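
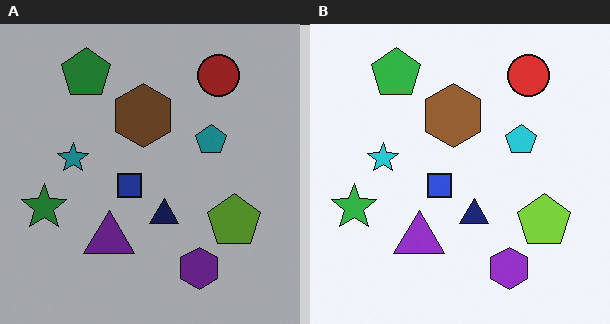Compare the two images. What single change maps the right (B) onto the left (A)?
The image was substantially darkened.

Every pixel — background and shapes alike — is uniformly darkened.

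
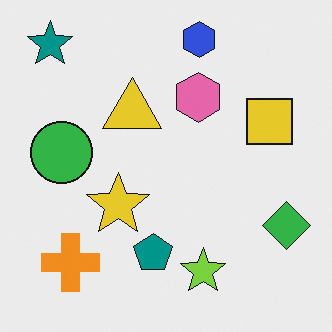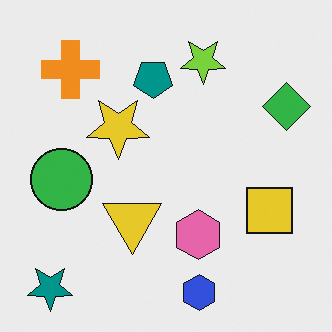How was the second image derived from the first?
The image was flipped vertically (top ↔ bottom).

The blue hexagon is in the top of the first image and the bottom of the second — shapes on opposite sides of the horizontal midline have swapped in a mirror flip.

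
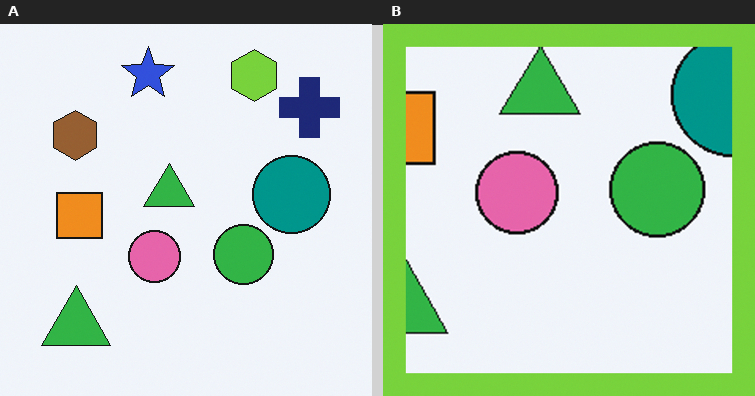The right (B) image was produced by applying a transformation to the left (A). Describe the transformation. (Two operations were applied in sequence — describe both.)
It was cropped tightly and scaled back up, then framed with a lime border.

The visible shapes are larger and the field of view is narrower; shapes near the original edges may be partly or wholly outside the frame — a crop-and-rescale. A solid lime frame runs around the edge of the right (B) image, with the content slightly shrunk inside it.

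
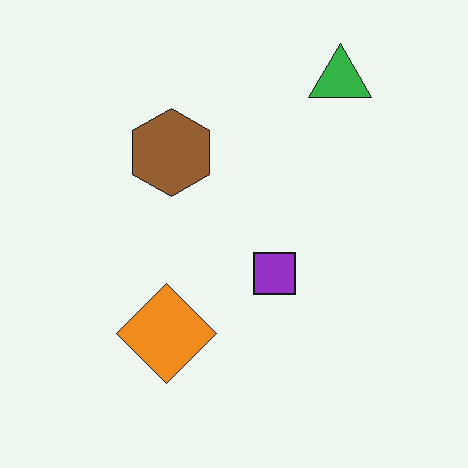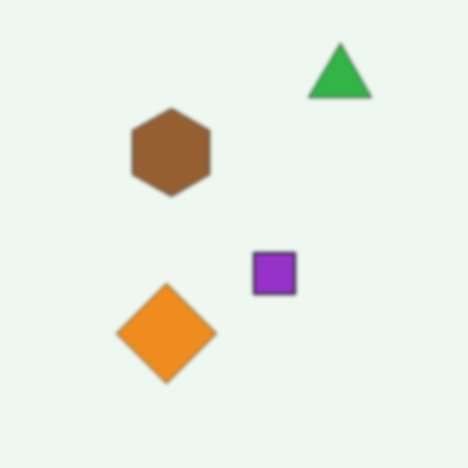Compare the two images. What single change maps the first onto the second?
The image was lightly blurred.

Shape edges and outlines are uniformly softened across the whole image.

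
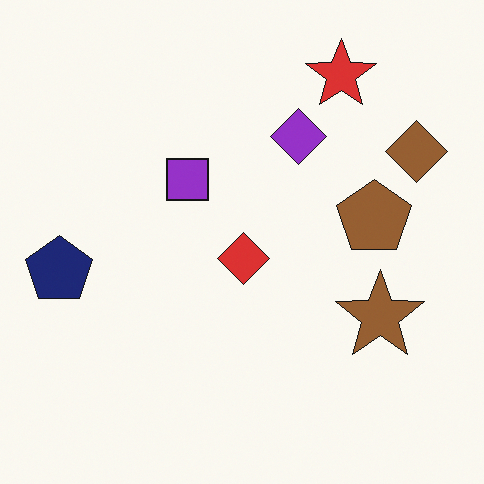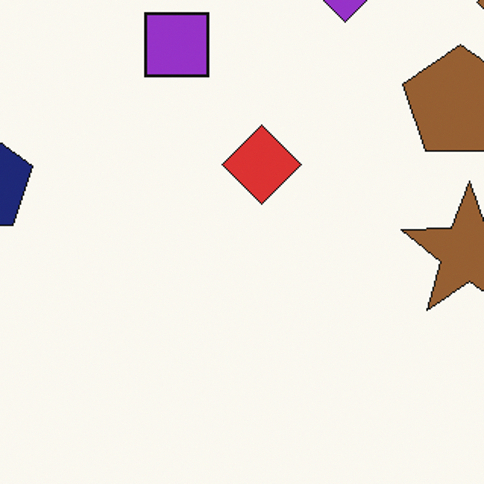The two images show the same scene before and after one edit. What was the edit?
Cropped slightly and scaled back up.

The visible shapes are larger and the field of view is narrower; shapes near the original edges may be partly or wholly outside the frame — a crop-and-rescale.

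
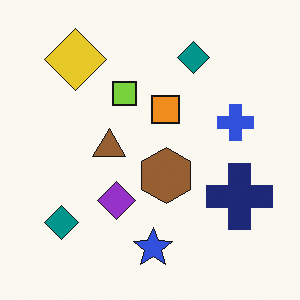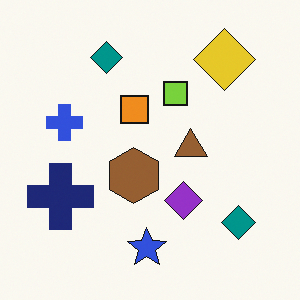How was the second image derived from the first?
It was flipped horizontally (left ↔ right).

The navy cross is in the right of the first image and the left of the second — shapes on opposite sides of the vertical midline have swapped in a mirror flip.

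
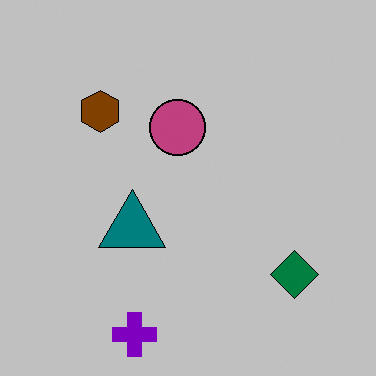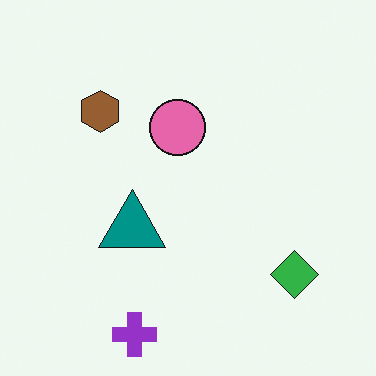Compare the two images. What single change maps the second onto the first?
Aggressively posterized.

Each flat color has snapped to a coarser quantized level — most visibly, the near-white background has dropped to a flat grey.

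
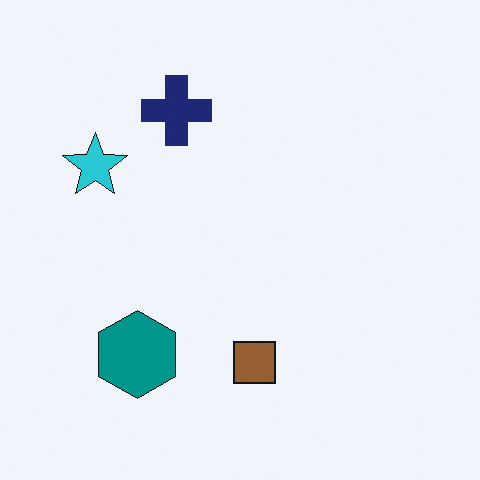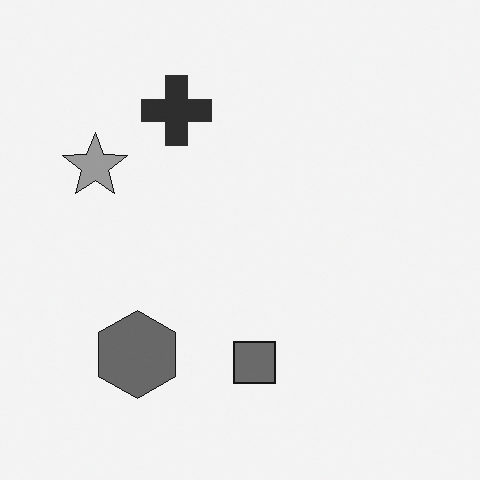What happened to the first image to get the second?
It was converted to grayscale.

All color is removed — every shape is now a shade of grey.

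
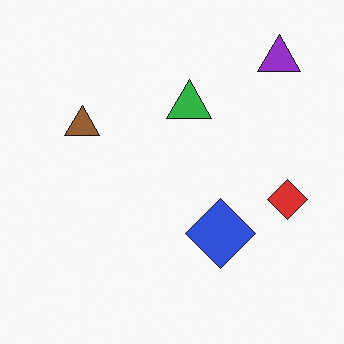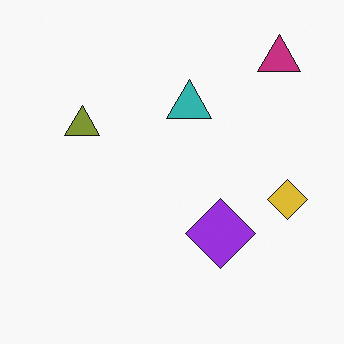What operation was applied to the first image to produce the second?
The second image is the first hue-shifted by a small amount.

Every shape's color has rotated by the same amount around the hue wheel — a uniform hue shift.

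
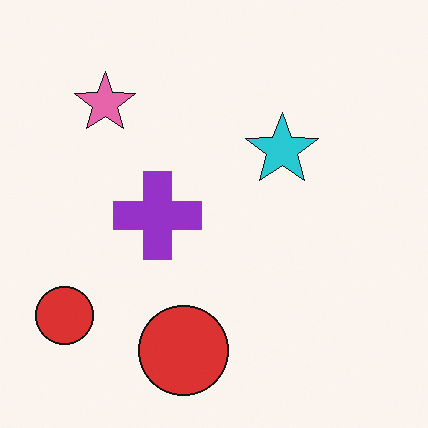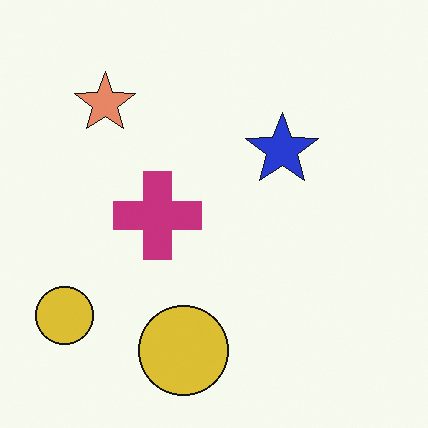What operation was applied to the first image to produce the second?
The image was hue-shifted by a small amount.

Every shape's color has rotated by the same amount around the hue wheel — a uniform hue shift.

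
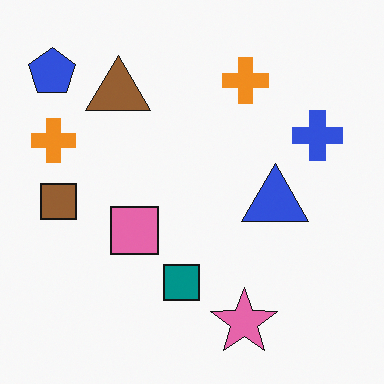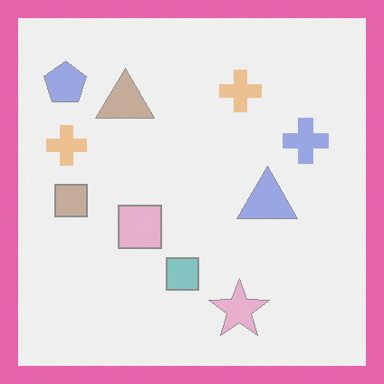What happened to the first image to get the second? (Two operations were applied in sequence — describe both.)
The transformation is: washed out (contrast reduced), then framed with a pink border.

Tones are pushed toward mid-grey across the whole image — a global contrast change. A solid pink frame runs around the edge of the second image, with the content slightly shrunk inside it.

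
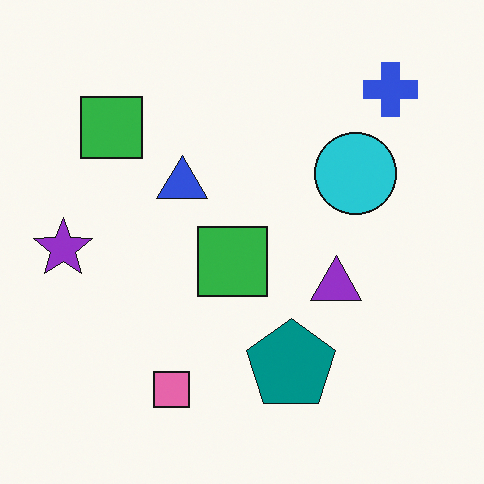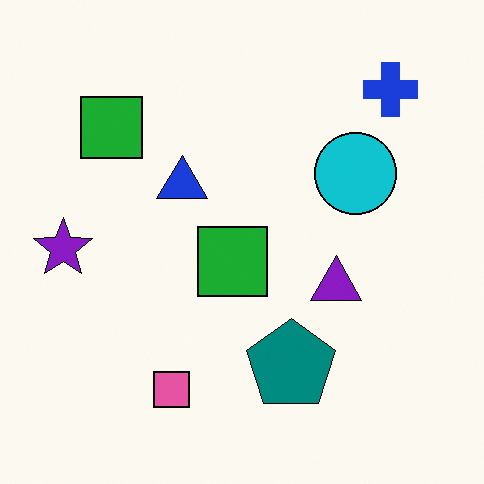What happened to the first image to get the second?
It was given slightly increased contrast.

Tones are pushed away from mid-grey across the whole image — a global contrast change.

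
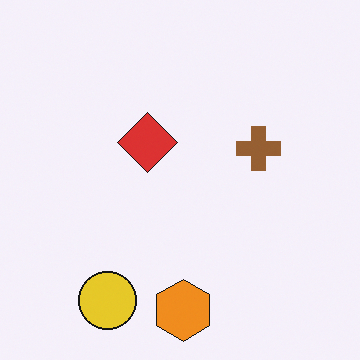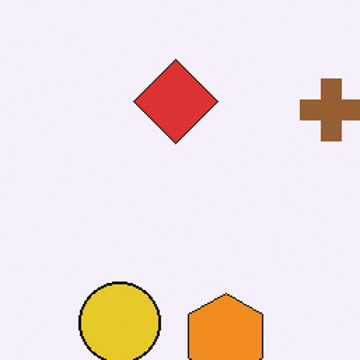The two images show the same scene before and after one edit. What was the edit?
The image was cropped slightly and scaled back up.

The visible shapes are larger and the field of view is narrower; shapes near the original edges may be partly or wholly outside the frame — a crop-and-rescale.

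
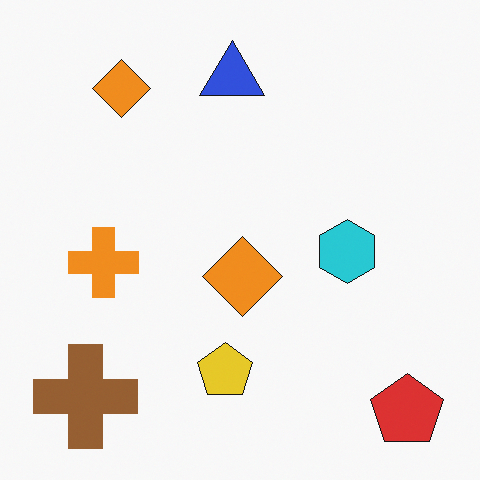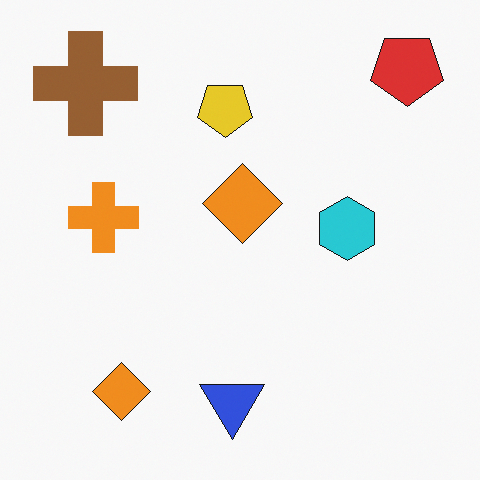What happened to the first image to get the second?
Flipped vertically (top ↔ bottom).

The red pentagon is in the bottom-right of the first image and the top-right of the second — shapes on opposite sides of the horizontal midline have swapped in a mirror flip.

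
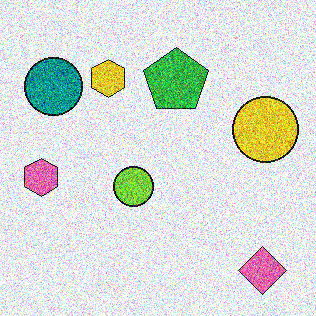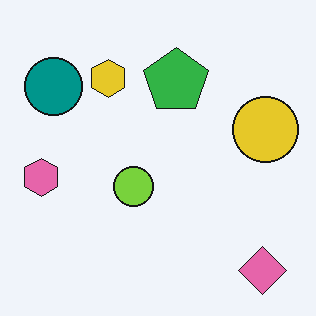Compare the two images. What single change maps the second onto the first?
It was degraded with strong gaussian noise.

Random speckle covers the whole image, including the flat background.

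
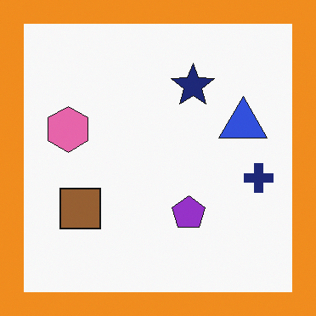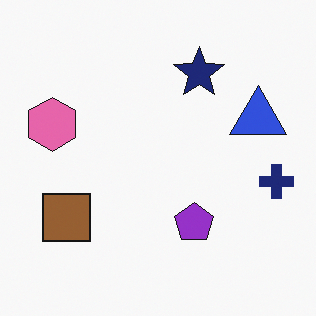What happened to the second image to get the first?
The transformation is: framed with a orange border.

A solid orange frame runs around the edge of the first image, with the content slightly shrunk inside it.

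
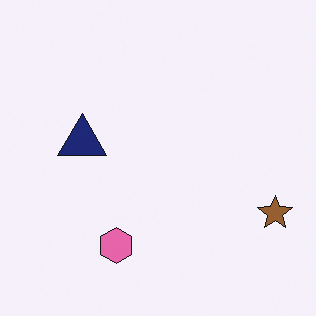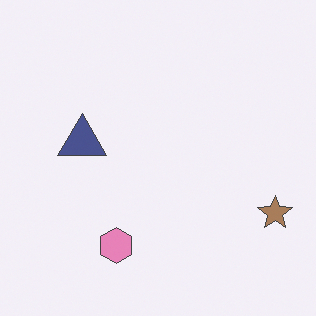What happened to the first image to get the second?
This is the original image given slightly reduced contrast.

Tones are pushed toward mid-grey across the whole image — a global contrast change.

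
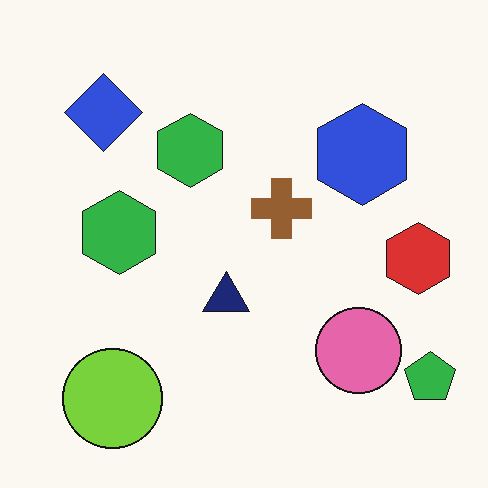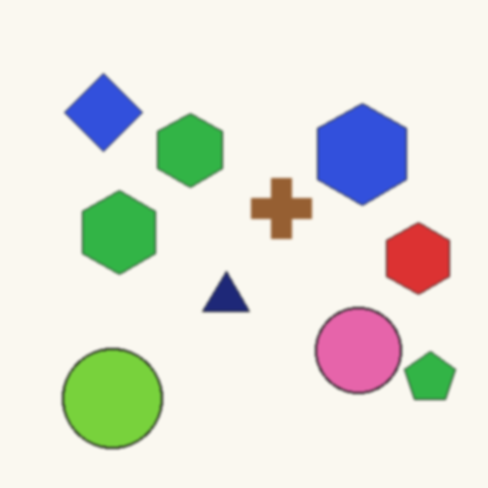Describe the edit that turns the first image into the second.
The image was given a subtle gaussian blur.

Shape edges and outlines are uniformly softened across the whole image.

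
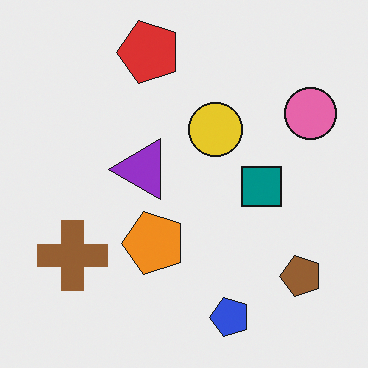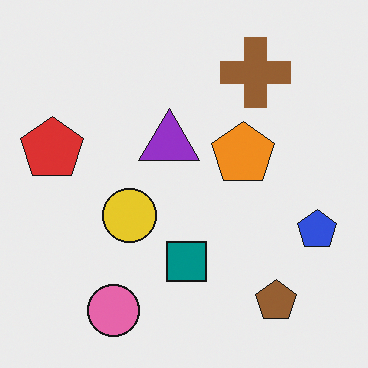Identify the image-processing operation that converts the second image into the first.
It was transposed (reflected across the top-left ↔ bottom-right diagonal).

Shapes have swapped their row and column positions — what was in the top-right is now in the bottom-left — a diagonal reflection.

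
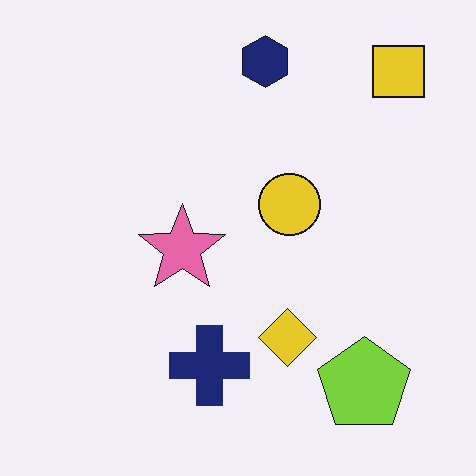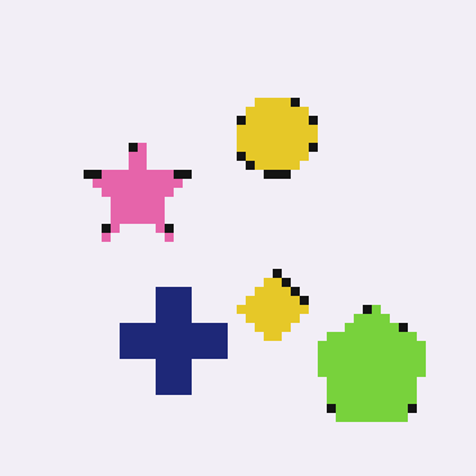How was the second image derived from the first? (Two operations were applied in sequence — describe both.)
The transformation is: pixelated into visible square blocks, then cropped to a modestly smaller region and rescaled.

Shapes are reduced to large square blocks; fine edges and outlines are lost — a downscale-then-upscale (mosaic) effect. The visible shapes are larger and the field of view is narrower; shapes near the original edges may be partly or wholly outside the frame — a crop-and-rescale.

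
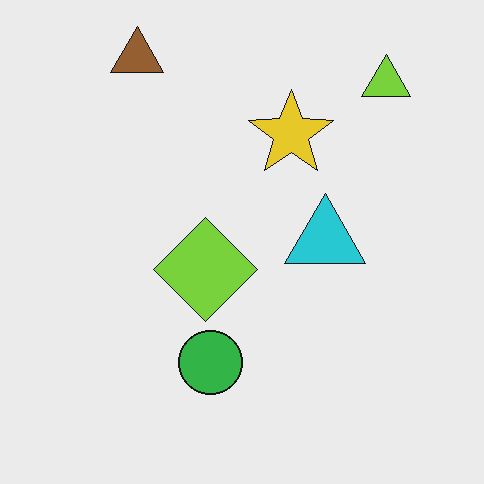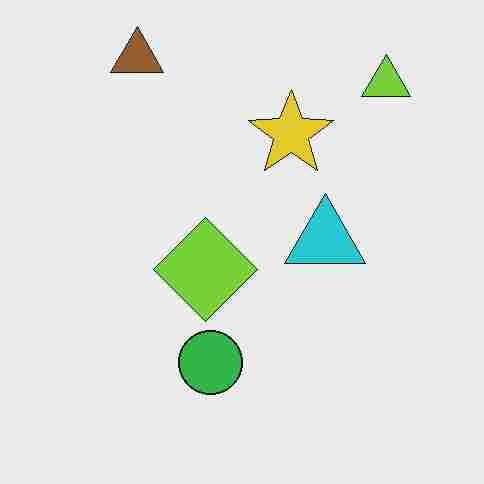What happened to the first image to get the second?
The transformation is: heavily JPEG-compressed with obvious blocking artifacts.

Blocky 8×8 compression artifacts appear around shape edges and the flat background shows ringing — characteristic JPEG degradation.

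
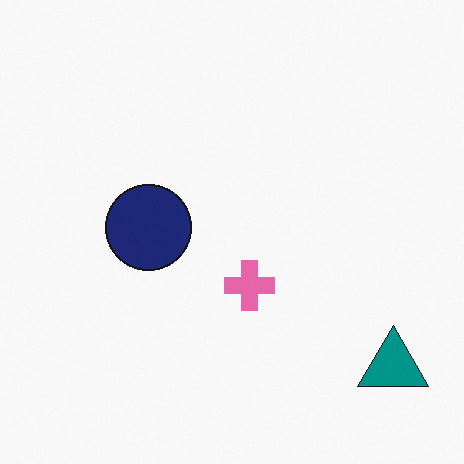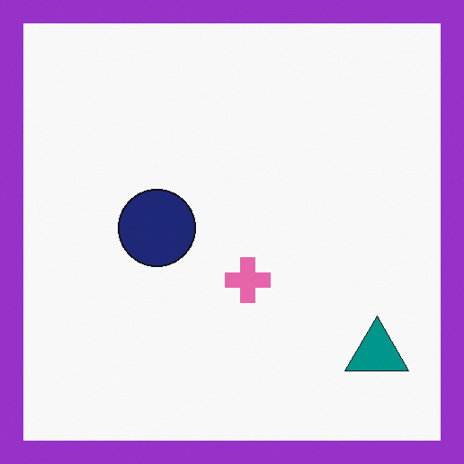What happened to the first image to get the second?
The second image is the first framed with a purple border.

A solid purple frame runs around the edge of the second image, with the content slightly shrunk inside it.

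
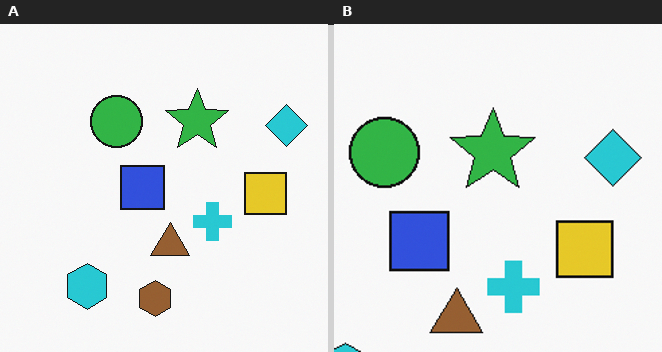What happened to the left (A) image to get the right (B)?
Cropped slightly and scaled back up.

The visible shapes are larger and the field of view is narrower; shapes near the original edges may be partly or wholly outside the frame — a crop-and-rescale.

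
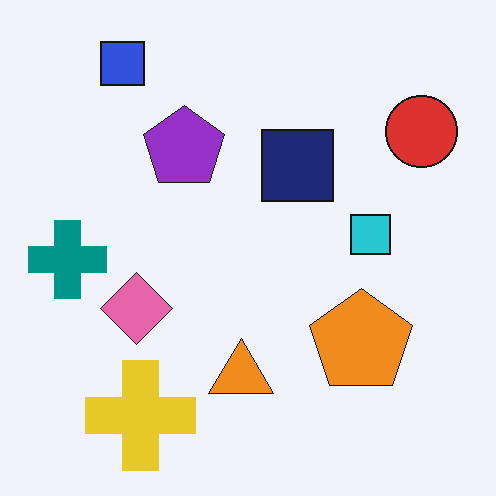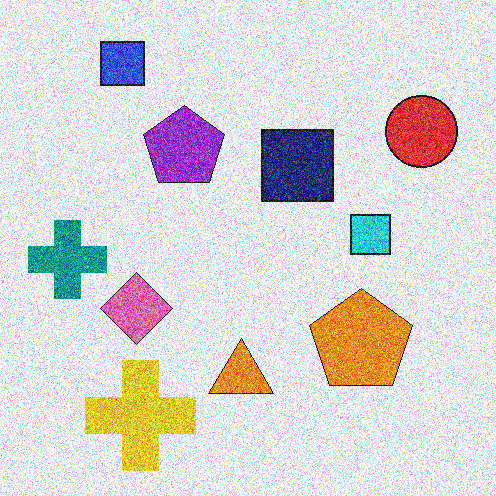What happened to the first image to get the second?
The second image is the first degraded with a thick layer of grain.

Random speckle covers the whole image, including the flat background.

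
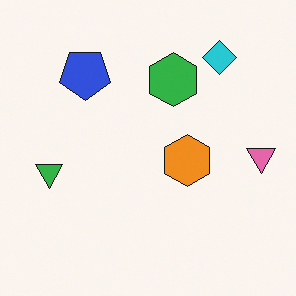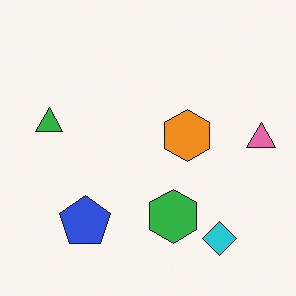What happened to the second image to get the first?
This is the original image flipped vertically (top ↔ bottom).

The cyan diamond is in the bottom-right of the second image and the top-right of the first — shapes on opposite sides of the horizontal midline have swapped in a mirror flip.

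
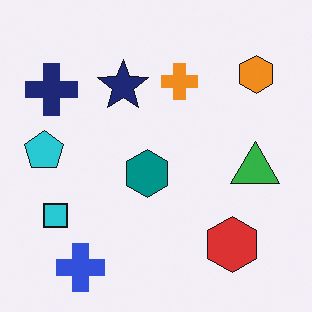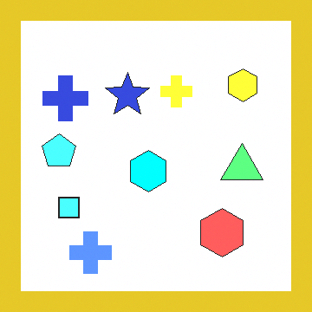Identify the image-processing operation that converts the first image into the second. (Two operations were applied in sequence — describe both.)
This is the original image substantially brightened, then framed with a yellow border.

Every pixel — background and shapes alike — is uniformly brightened. A solid yellow frame runs around the edge of the second image, with the content slightly shrunk inside it.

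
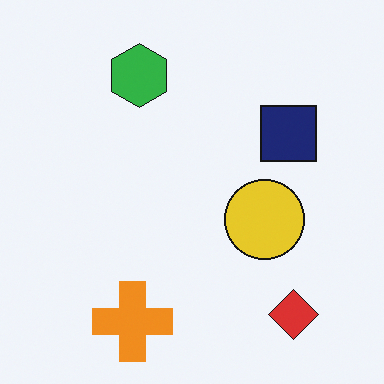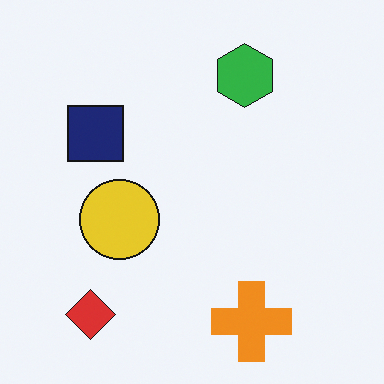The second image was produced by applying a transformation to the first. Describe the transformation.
It was flipped horizontally (left ↔ right).

The red diamond is in the bottom-right of the first image and the bottom-left of the second — shapes on opposite sides of the vertical midline have swapped in a mirror flip.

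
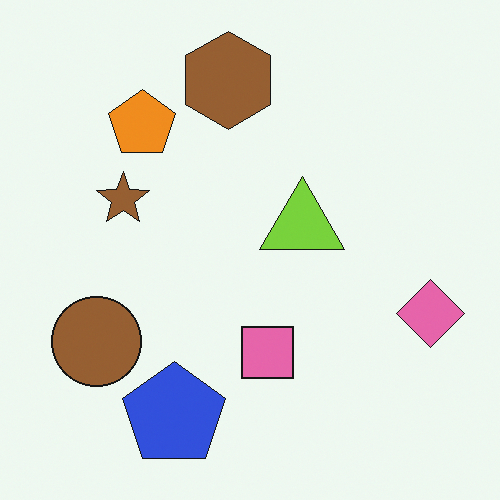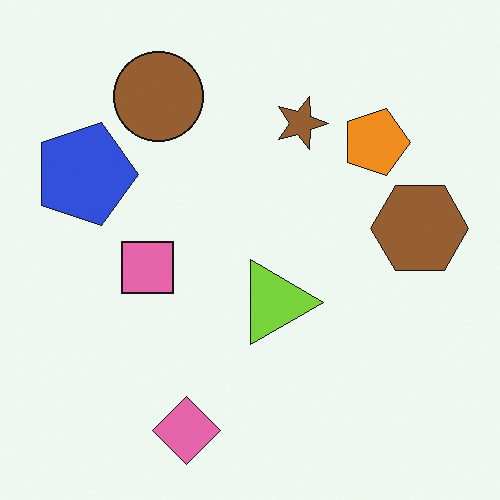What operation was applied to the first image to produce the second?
It was rotated 90° clockwise.

The pink diamond sits in the right of the first image and the bottom of the second — consistent with a whole-image 90° clockwise rotation.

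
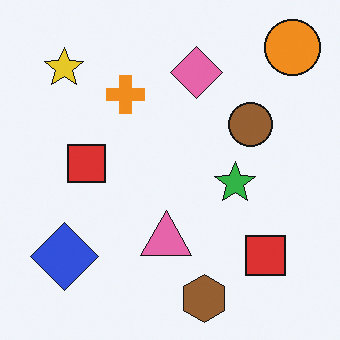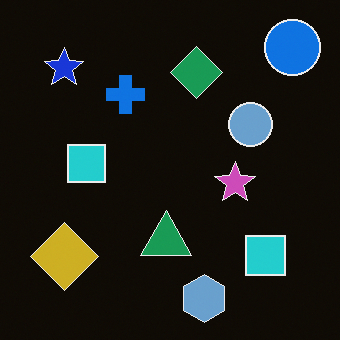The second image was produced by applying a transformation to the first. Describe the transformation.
Color-inverted (negative).

The light background has become dark and every shape's color is its complement — a photographic negative.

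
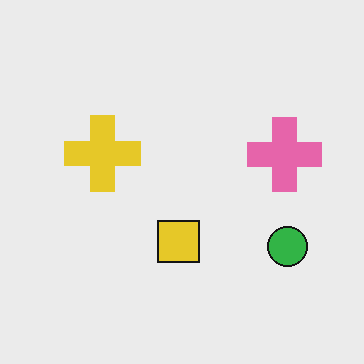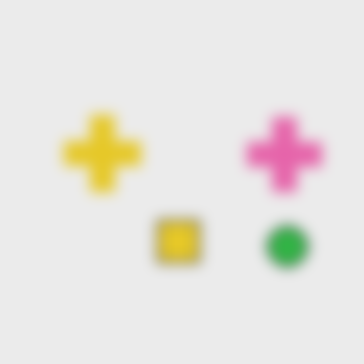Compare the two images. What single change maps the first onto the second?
The second image is the first heavily blurred.

Shape edges and outlines are uniformly softened across the whole image.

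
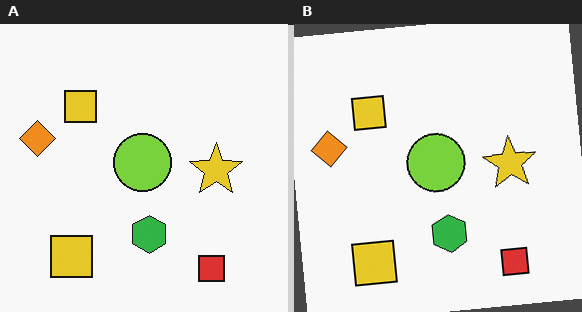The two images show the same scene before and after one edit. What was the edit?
This is the original image rotated counter-clockwise by a small amount.

Every shape is tilted by the same angle and the image corners show triangular fill wedges — a whole-image rotation by a non-right angle.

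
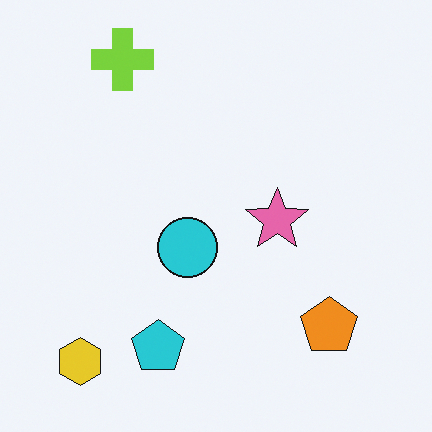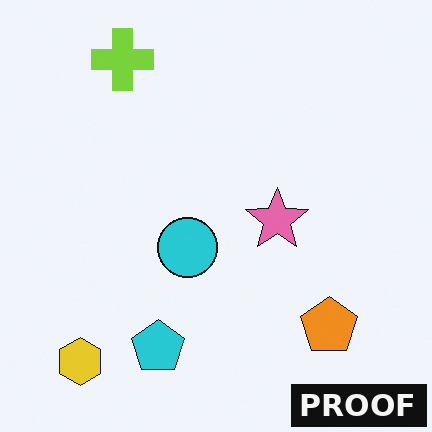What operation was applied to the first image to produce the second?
The image was watermarked with the text "PROOF" in the lower-right corner.

A dark label reading "PROOF" appears in the lower-right corner.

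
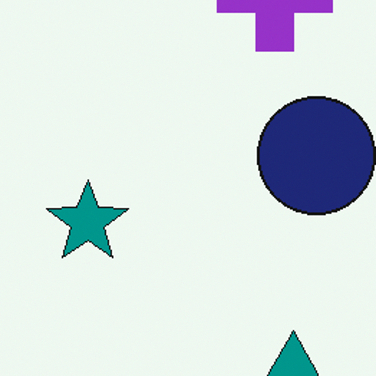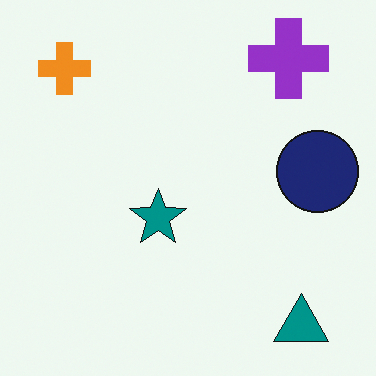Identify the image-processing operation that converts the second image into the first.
The transformation is: cropped to a modestly smaller region and rescaled.

The visible shapes are larger and the field of view is narrower; shapes near the original edges may be partly or wholly outside the frame — a crop-and-rescale.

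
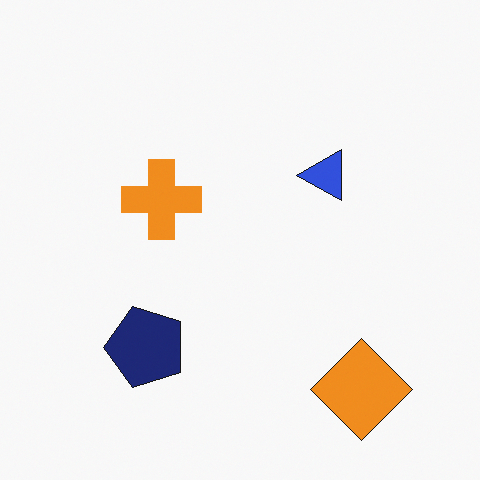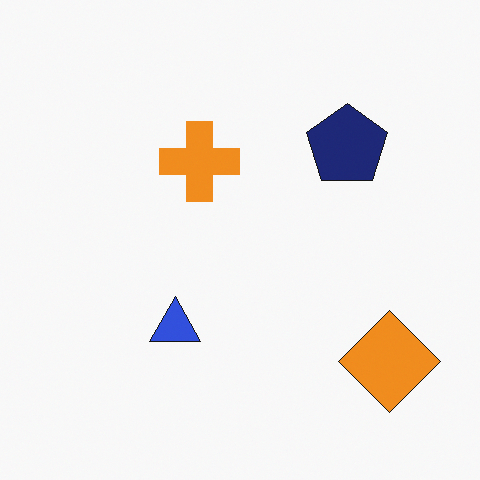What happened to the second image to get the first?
The first image is the second transposed (reflected across the top-left ↔ bottom-right diagonal).

Shapes have swapped their row and column positions — what was in the top-right is now in the bottom-left — a diagonal reflection.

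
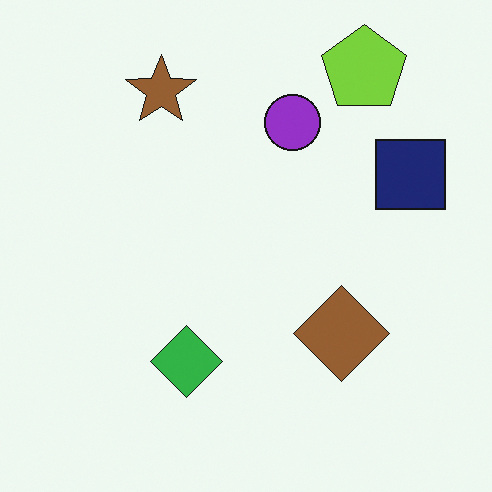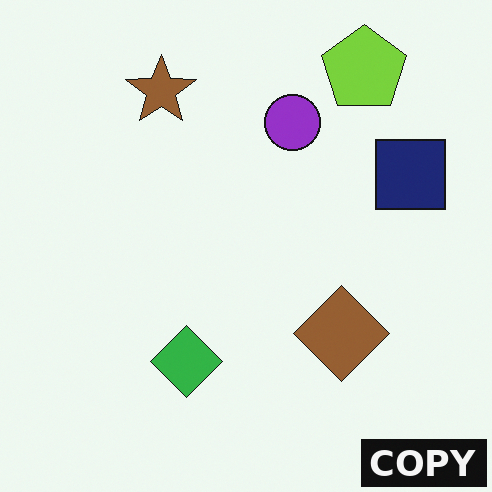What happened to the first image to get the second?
This is the original image watermarked with the text "COPY" in the lower-right corner.

A dark label reading "COPY" appears in the lower-right corner.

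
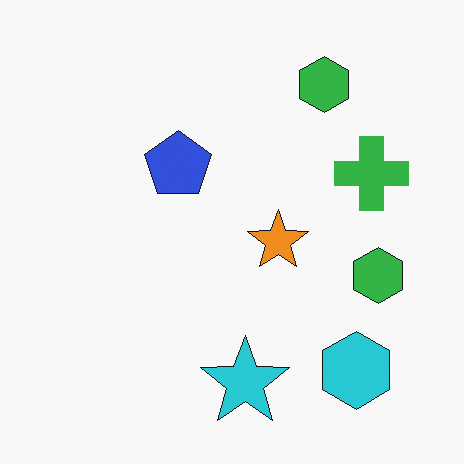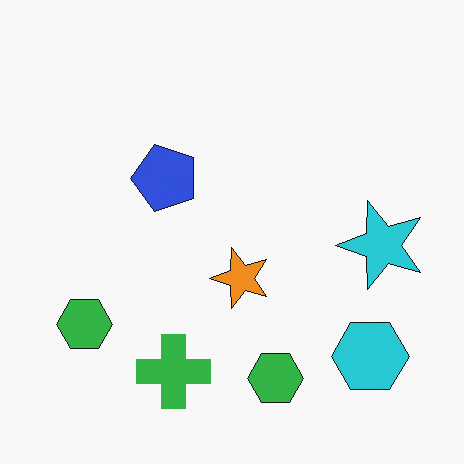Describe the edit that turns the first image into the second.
The second image is the first transposed (reflected across the top-left ↔ bottom-right diagonal).

Shapes have swapped their row and column positions — what was in the top-right is now in the bottom-left — a diagonal reflection.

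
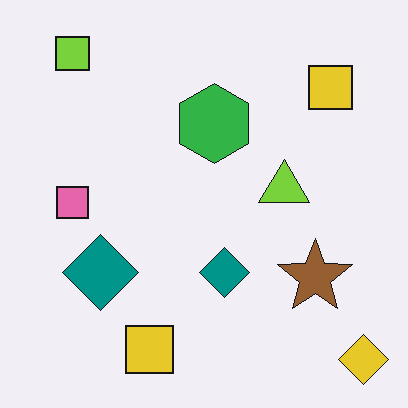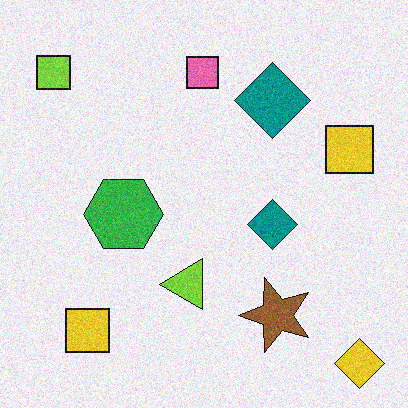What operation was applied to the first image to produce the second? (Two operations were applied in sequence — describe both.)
Transposed (reflected across the top-left ↔ bottom-right diagonal), then degraded with moderate additive noise.

Shapes have swapped their row and column positions — what was in the top-right is now in the bottom-left — a diagonal reflection. Random speckle covers the whole image, including the flat background.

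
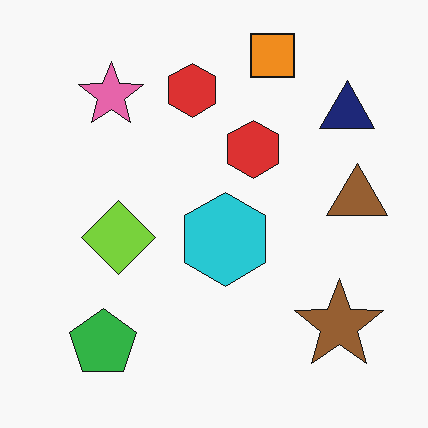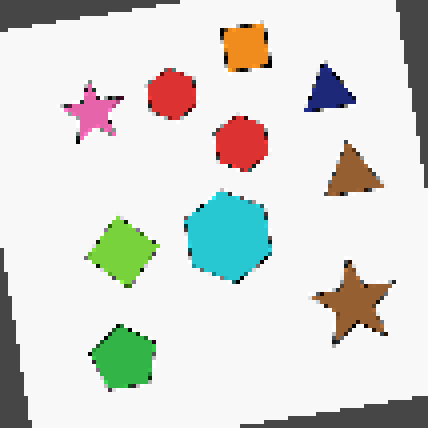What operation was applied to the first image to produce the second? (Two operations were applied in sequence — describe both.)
The transformation is: rotated counter-clockwise by a few degrees, then lightly pixelated (a mild mosaic effect).

Every shape is tilted by the same angle and the image corners show triangular fill wedges — a whole-image rotation by a non-right angle. Shapes are reduced to large square blocks; fine edges and outlines are lost — a downscale-then-upscale (mosaic) effect.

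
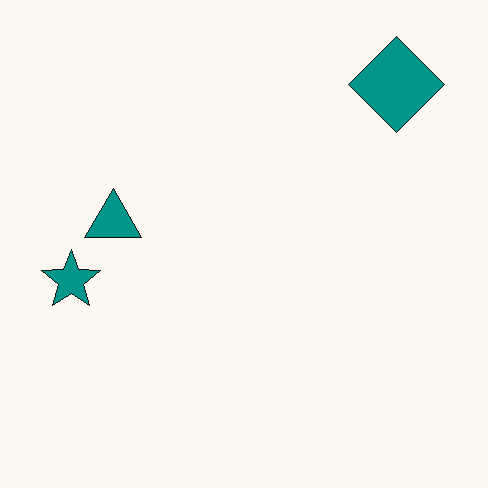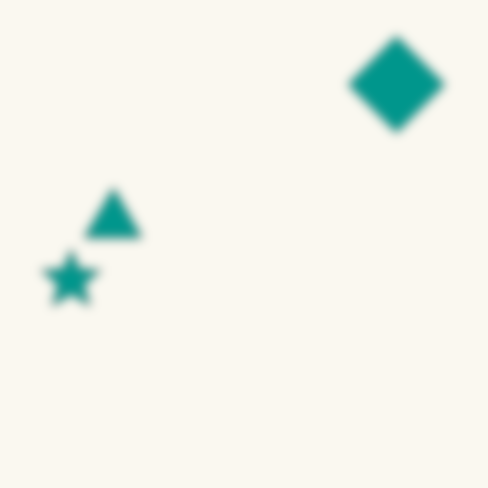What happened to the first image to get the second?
The second image is the first heavily blurred.

Shape edges and outlines are uniformly softened across the whole image.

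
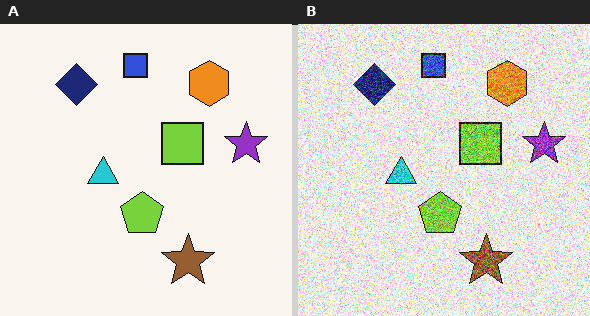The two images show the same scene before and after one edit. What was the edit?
It was degraded with strong gaussian noise.

Random speckle covers the whole image, including the flat background.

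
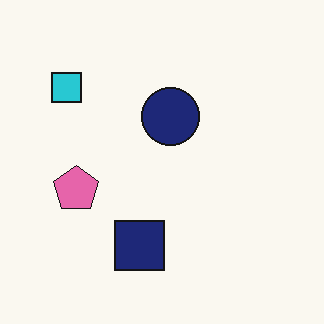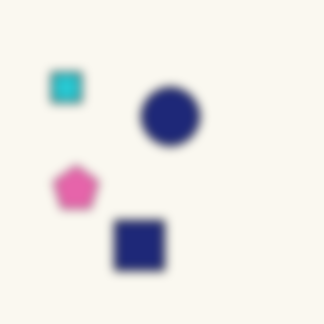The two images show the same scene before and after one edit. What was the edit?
The transformation is: heavily blurred.

Shape edges and outlines are uniformly softened across the whole image.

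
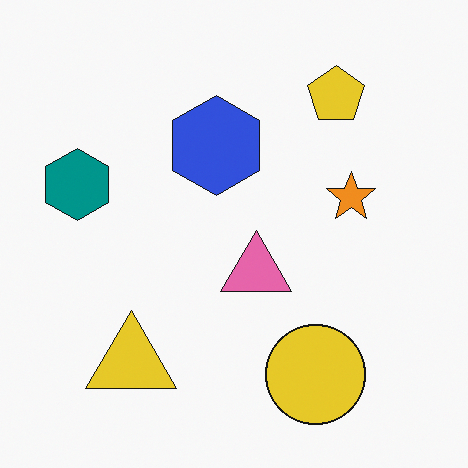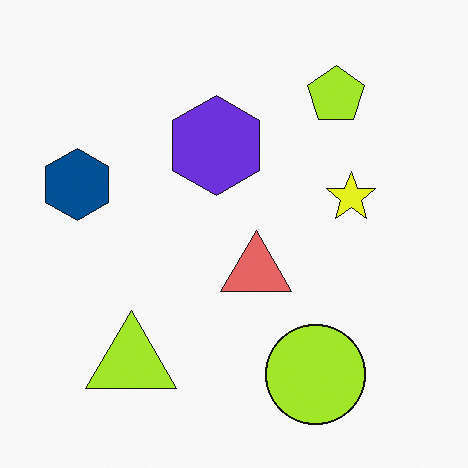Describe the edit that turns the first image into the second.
The second image is the first hue-shifted slightly.

Every shape's color has rotated by the same amount around the hue wheel — a uniform hue shift.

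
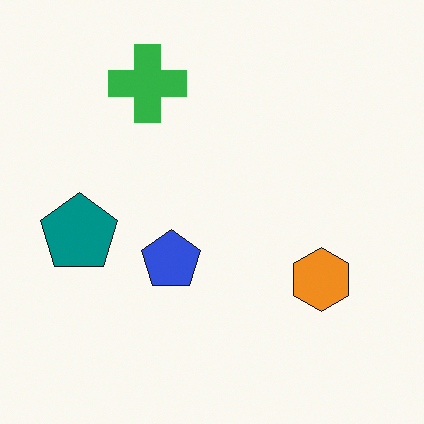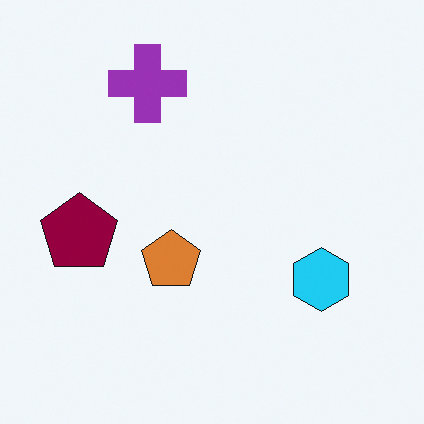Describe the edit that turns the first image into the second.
Hue-shifted through roughly half the color wheel.

Every shape's color has rotated by the same amount around the hue wheel — a uniform hue shift.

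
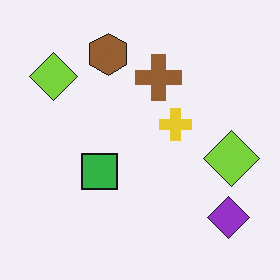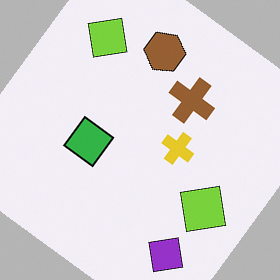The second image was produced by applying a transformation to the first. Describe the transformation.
Rotated clockwise by a large amount — several tens of degrees.

Every shape is tilted by the same angle and the image corners show triangular fill wedges — a whole-image rotation by a non-right angle.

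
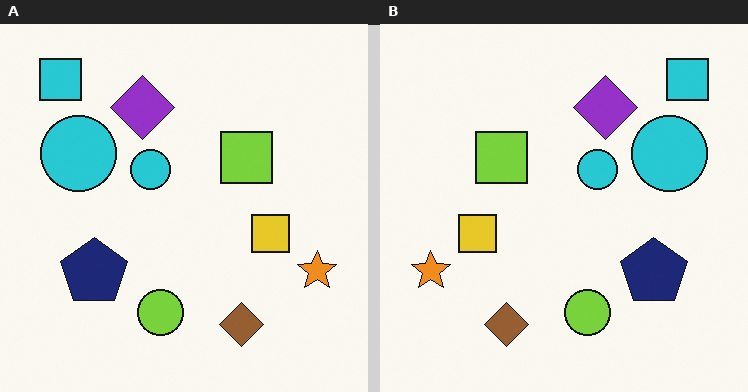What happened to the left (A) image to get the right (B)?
It was flipped horizontally (left ↔ right).

The orange star is in the bottom-right of the left (A) image and the bottom-left of the right (B) — shapes on opposite sides of the vertical midline have swapped in a mirror flip.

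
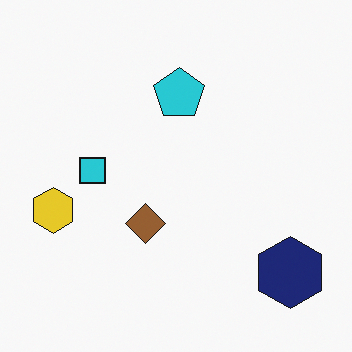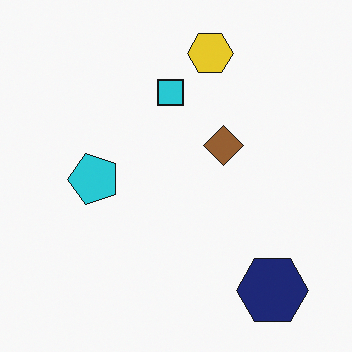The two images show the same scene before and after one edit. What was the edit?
It was transposed (reflected across the top-left ↔ bottom-right diagonal).

Shapes have swapped their row and column positions — what was in the top-right is now in the bottom-left — a diagonal reflection.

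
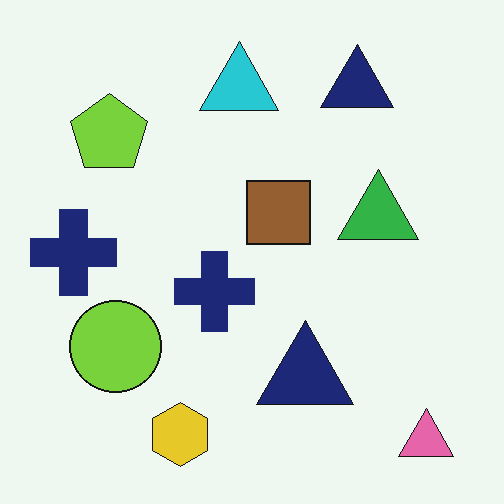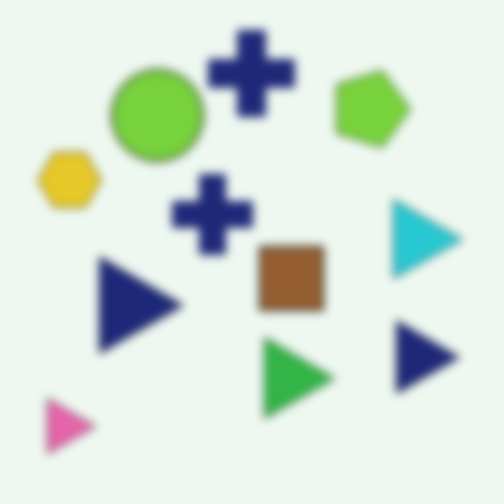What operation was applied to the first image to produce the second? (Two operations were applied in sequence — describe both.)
The second image is the first moderately blurred, then rotated 90° clockwise.

Shape edges and outlines are uniformly softened across the whole image. The pink triangle sits in the bottom-right of the first image and the bottom-left of the second — consistent with a whole-image 90° clockwise rotation.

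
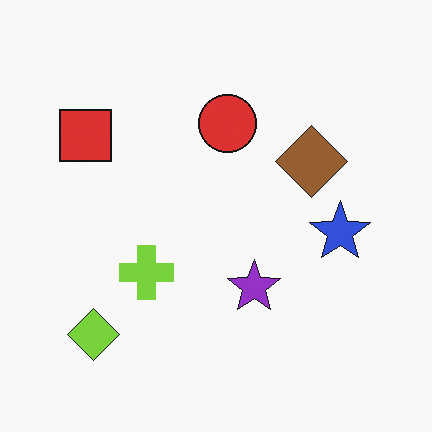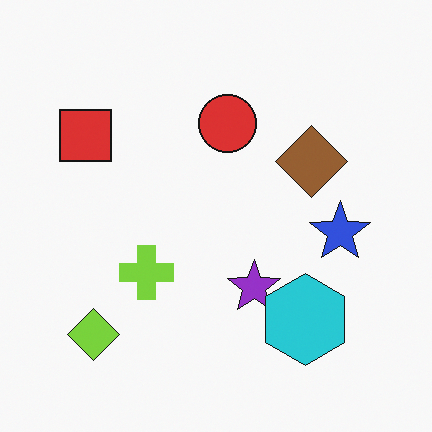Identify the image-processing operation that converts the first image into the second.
Overlaid with an additional cyan hexagon.

A cyan hexagon appears in the second image that is absent from the first.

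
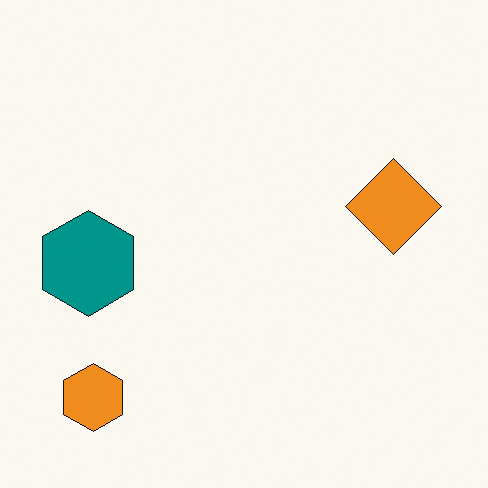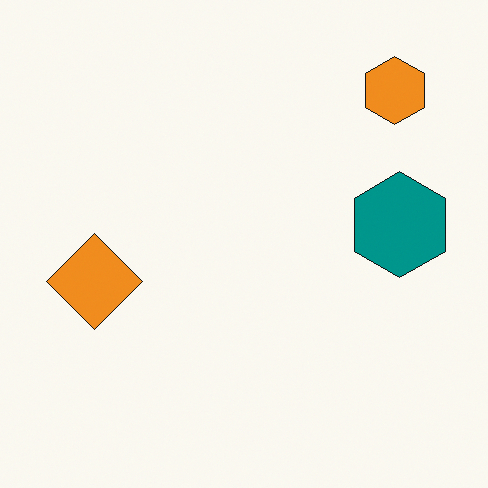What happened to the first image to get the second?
The transformation is: rotated 180°.

The orange hexagon sits in the bottom-left of the first image and the top-right of the second — consistent with a whole-image 180° rotation.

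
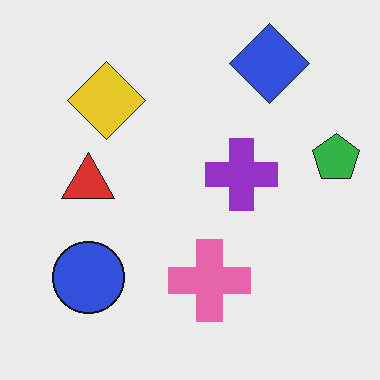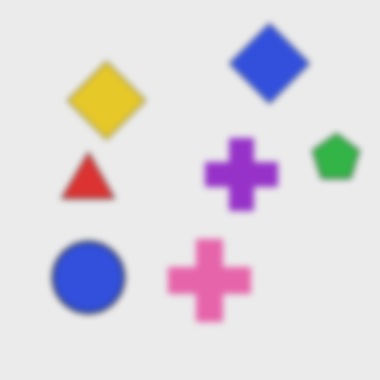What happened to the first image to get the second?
The transformation is: noticeably gaussian-blurred.

Shape edges and outlines are uniformly softened across the whole image.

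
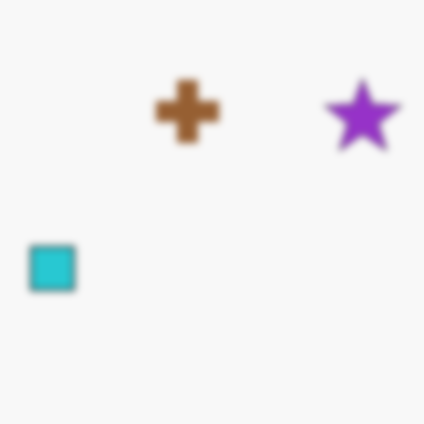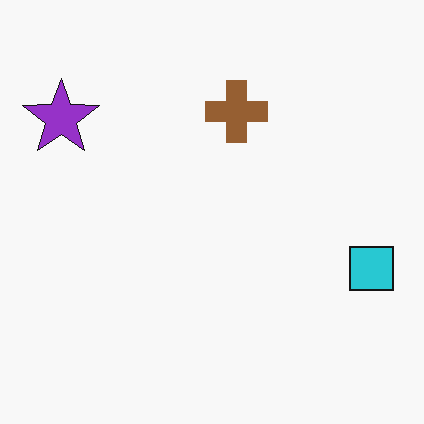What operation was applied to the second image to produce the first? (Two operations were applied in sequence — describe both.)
The transformation is: flipped horizontally (left ↔ right), then moderately blurred.

The cyan square is in the right of the second image and the left of the first — shapes on opposite sides of the vertical midline have swapped in a mirror flip. Shape edges and outlines are uniformly softened across the whole image.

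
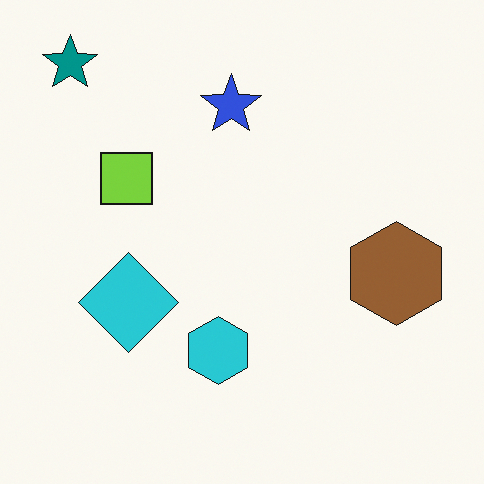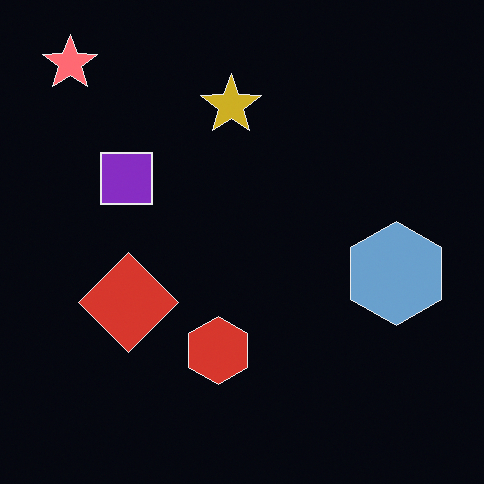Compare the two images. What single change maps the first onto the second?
The transformation is: color-inverted (negative).

The light background has become dark and every shape's color is its complement — a photographic negative.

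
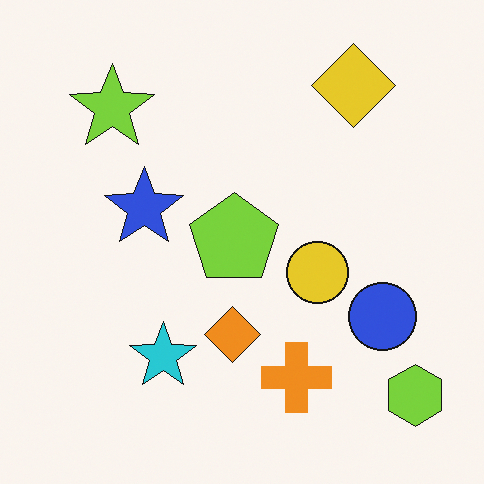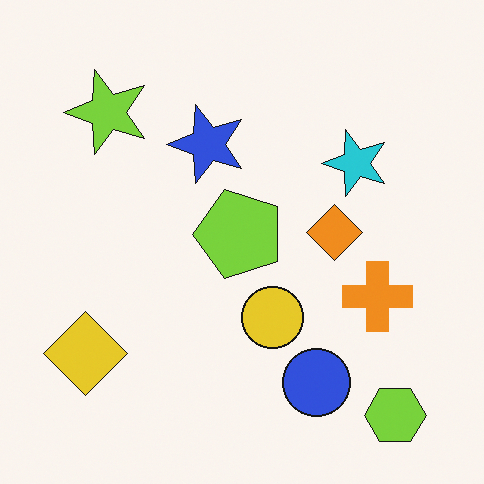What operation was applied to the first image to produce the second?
This is the original image transposed (reflected across the top-left ↔ bottom-right diagonal).

Shapes have swapped their row and column positions — what was in the top-right is now in the bottom-left — a diagonal reflection.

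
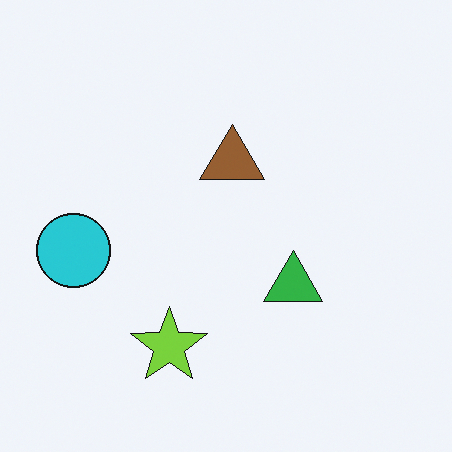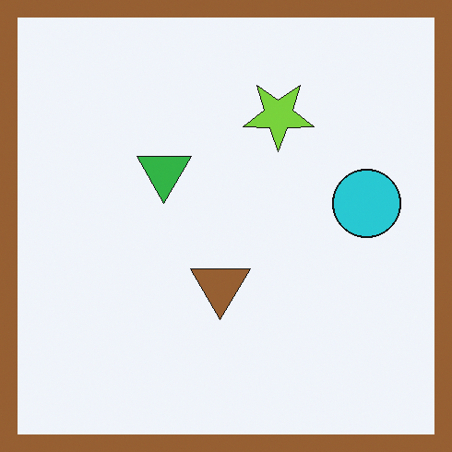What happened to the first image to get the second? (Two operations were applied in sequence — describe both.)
The transformation is: rotated 180°, then framed with a brown border.

The cyan circle sits in the left of the first image and the right of the second — consistent with a whole-image 180° rotation. A solid brown frame runs around the edge of the second image, with the content slightly shrunk inside it.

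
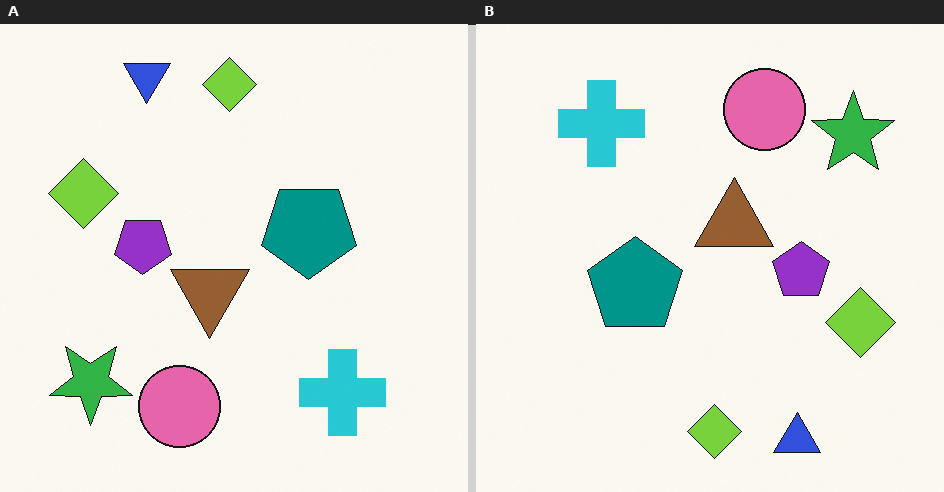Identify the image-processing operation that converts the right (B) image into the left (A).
Rotated 180°.

The blue triangle sits in the bottom-right of the right (B) image and the top-left of the left (A) — consistent with a whole-image 180° rotation.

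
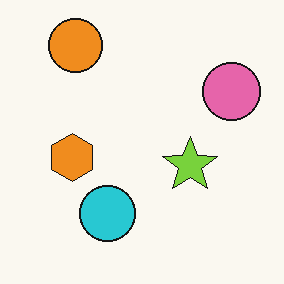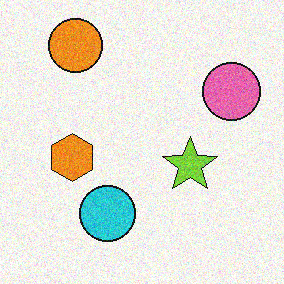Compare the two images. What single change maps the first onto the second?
The second image is the first degraded with visible gaussian noise.

Random speckle covers the whole image, including the flat background.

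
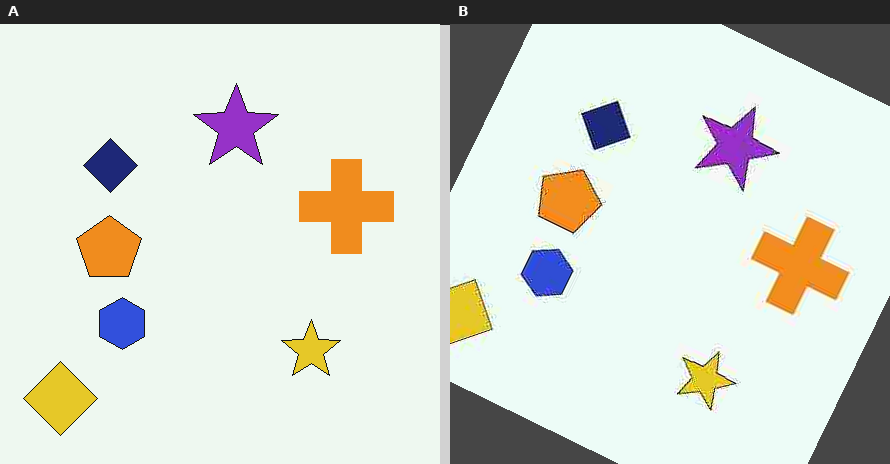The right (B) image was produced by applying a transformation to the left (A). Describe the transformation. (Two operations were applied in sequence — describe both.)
The transformation is: heavily JPEG-compressed with obvious blocking artifacts, then rotated clockwise by a clearly visible amount.

Blocky 8×8 compression artifacts appear around shape edges and the flat background shows ringing — characteristic JPEG degradation. Every shape is tilted by the same angle and the image corners show triangular fill wedges — a whole-image rotation by a non-right angle.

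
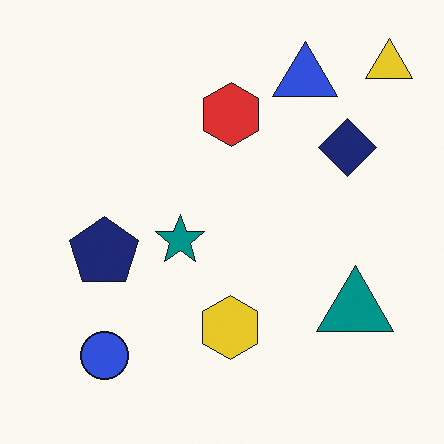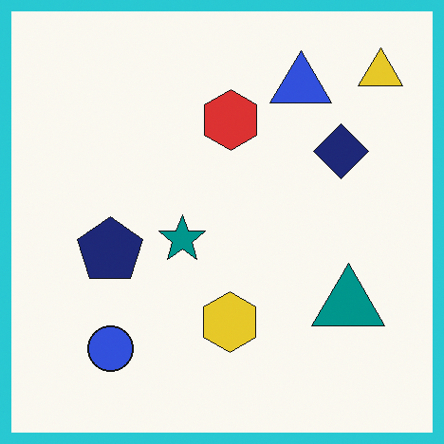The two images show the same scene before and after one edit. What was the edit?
The image was framed with a cyan border.

A solid cyan frame runs around the edge of the second image, with the content slightly shrunk inside it.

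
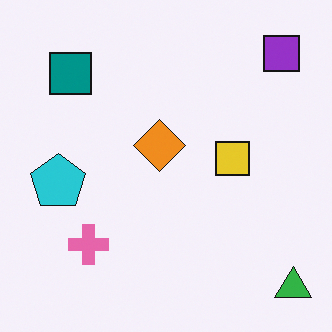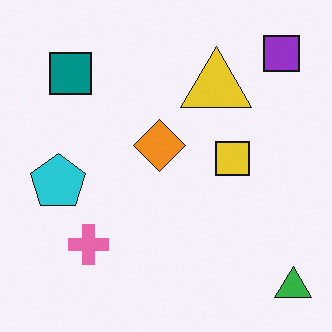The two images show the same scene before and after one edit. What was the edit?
It was overlaid with an additional yellow triangle.

A yellow triangle appears in the second image that is absent from the first.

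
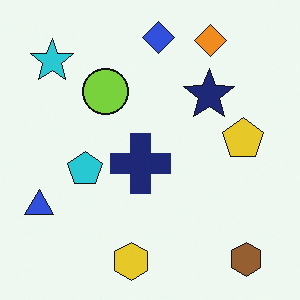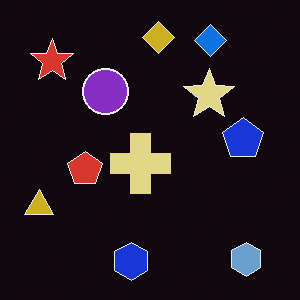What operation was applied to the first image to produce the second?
This is the original image color-inverted (negative).

The light background has become dark and every shape's color is its complement — a photographic negative.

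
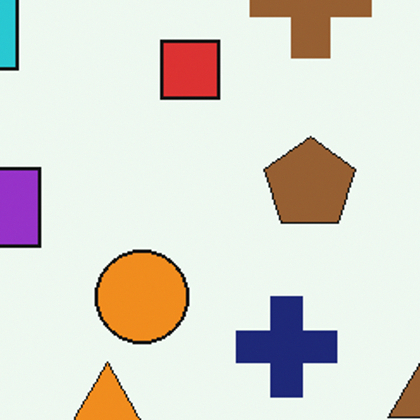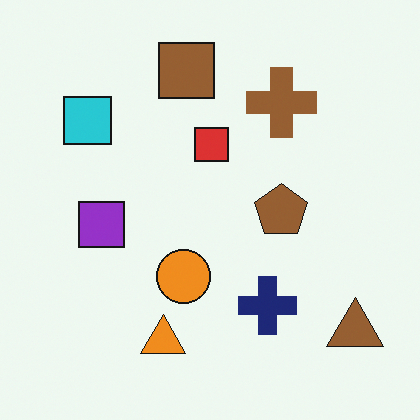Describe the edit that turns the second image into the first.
The first image is the second cropped to a noticeably smaller region and rescaled.

The visible shapes are larger and the field of view is narrower; shapes near the original edges may be partly or wholly outside the frame — a crop-and-rescale.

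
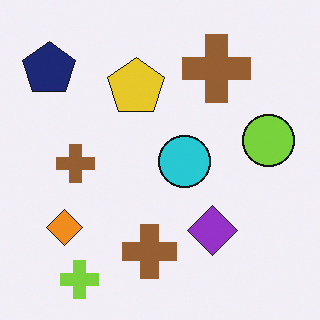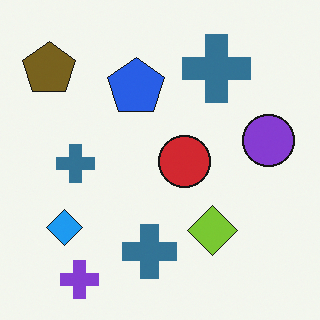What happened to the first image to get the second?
This is the original image hue-shifted by a large amount.

Every shape's color has rotated by the same amount around the hue wheel — a uniform hue shift.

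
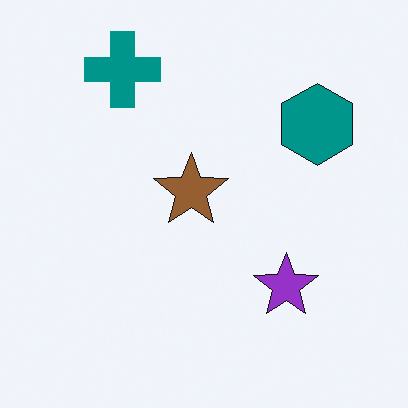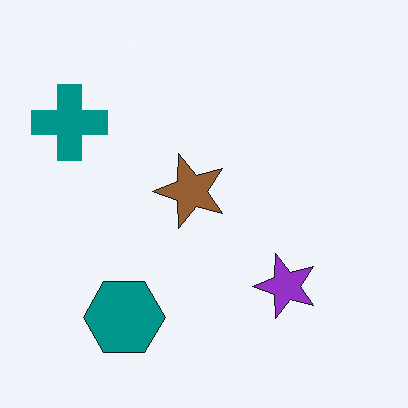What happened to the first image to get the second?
Transposed (reflected across the top-left ↔ bottom-right diagonal).

Shapes have swapped their row and column positions — what was in the top-right is now in the bottom-left — a diagonal reflection.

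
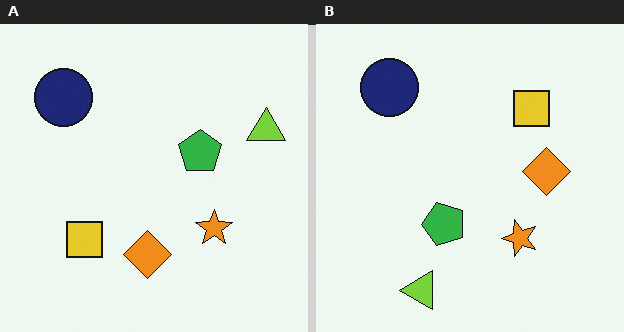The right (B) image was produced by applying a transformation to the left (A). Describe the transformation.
Transposed (reflected across the top-left ↔ bottom-right diagonal).

Shapes have swapped their row and column positions — what was in the top-right is now in the bottom-left — a diagonal reflection.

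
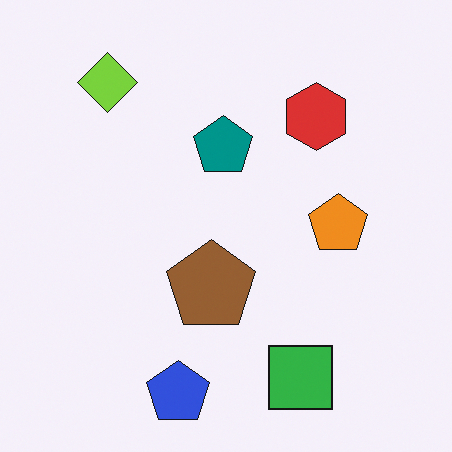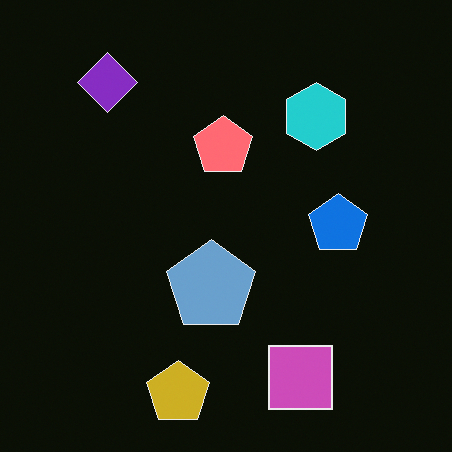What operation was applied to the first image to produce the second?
Color-inverted (negative).

The light background has become dark and every shape's color is its complement — a photographic negative.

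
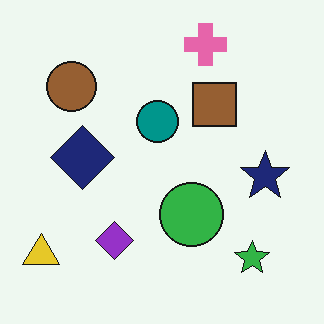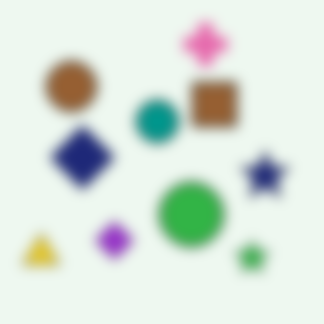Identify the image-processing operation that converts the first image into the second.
Strongly gaussian-blurred.

Shape edges and outlines are uniformly softened across the whole image.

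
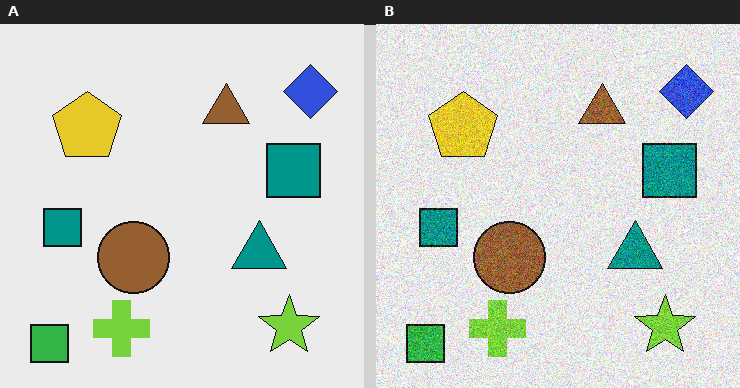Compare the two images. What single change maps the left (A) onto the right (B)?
The image was degraded with a thick layer of grain.

Random speckle covers the whole image, including the flat background.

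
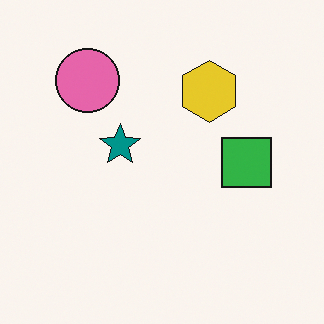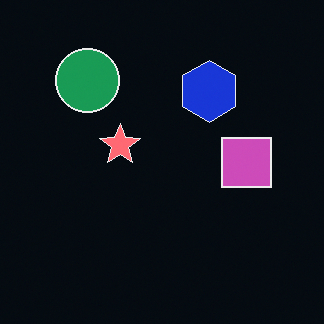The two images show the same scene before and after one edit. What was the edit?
It was color-inverted (negative).

The light background has become dark and every shape's color is its complement — a photographic negative.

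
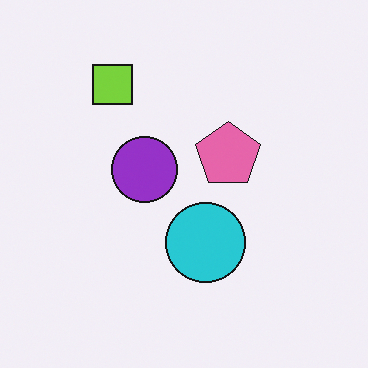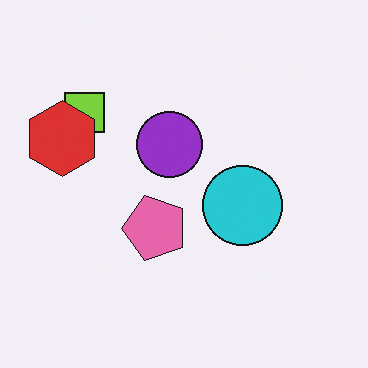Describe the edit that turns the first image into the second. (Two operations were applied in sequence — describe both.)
It was transposed (reflected across the top-left ↔ bottom-right diagonal), then overlaid with an additional red hexagon.

Shapes have swapped their row and column positions — what was in the top-right is now in the bottom-left — a diagonal reflection. A red hexagon appears in the second image that is absent from the first.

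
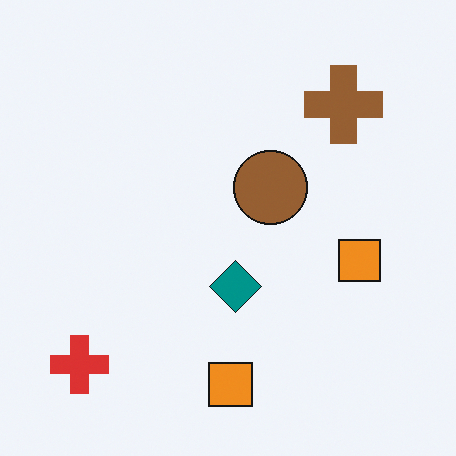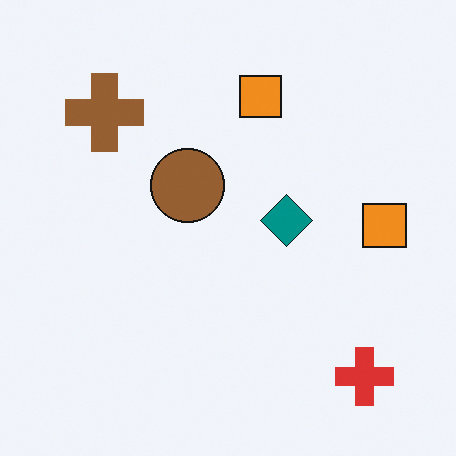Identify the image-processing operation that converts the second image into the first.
The transformation is: rotated 90° clockwise.

The red cross sits in the bottom-right of the second image and the bottom-left of the first — consistent with a whole-image 90° clockwise rotation.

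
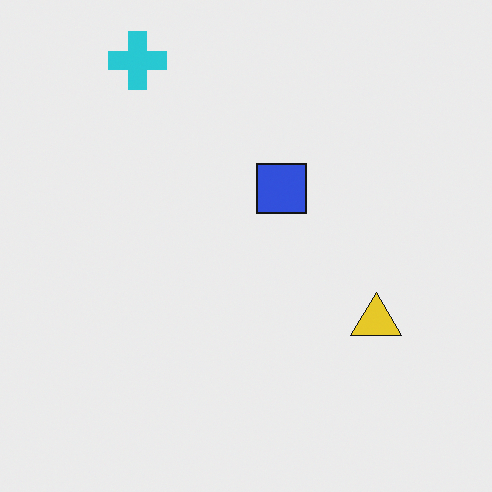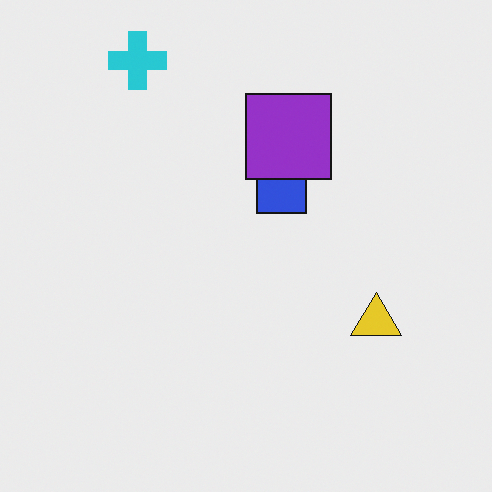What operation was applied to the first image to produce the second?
The second image is the first overlaid with an additional purple square.

A purple square appears in the second image that is absent from the first.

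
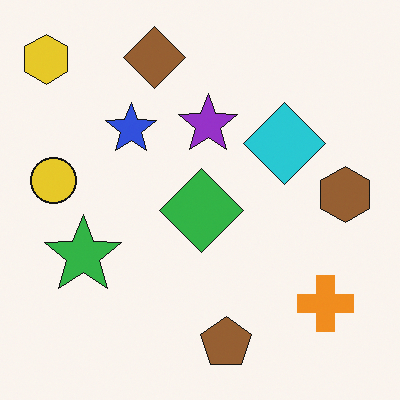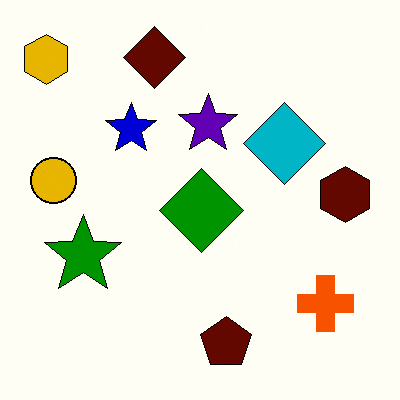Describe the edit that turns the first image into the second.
It was boosted in contrast.

Tones are pushed away from mid-grey across the whole image — a global contrast change.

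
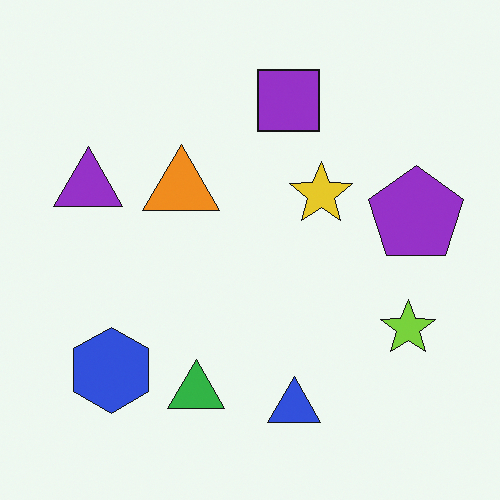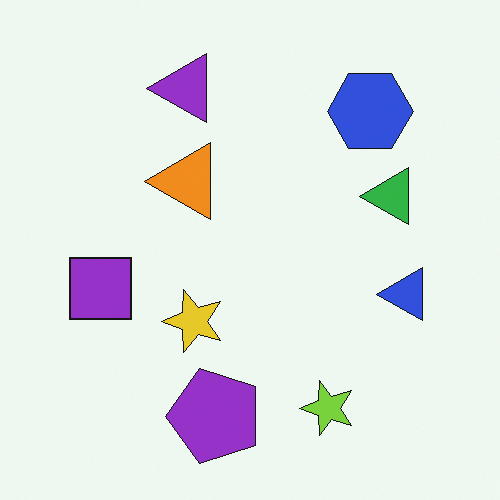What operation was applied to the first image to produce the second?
It was transposed (reflected across the top-left ↔ bottom-right diagonal).

Shapes have swapped their row and column positions — what was in the top-right is now in the bottom-left — a diagonal reflection.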